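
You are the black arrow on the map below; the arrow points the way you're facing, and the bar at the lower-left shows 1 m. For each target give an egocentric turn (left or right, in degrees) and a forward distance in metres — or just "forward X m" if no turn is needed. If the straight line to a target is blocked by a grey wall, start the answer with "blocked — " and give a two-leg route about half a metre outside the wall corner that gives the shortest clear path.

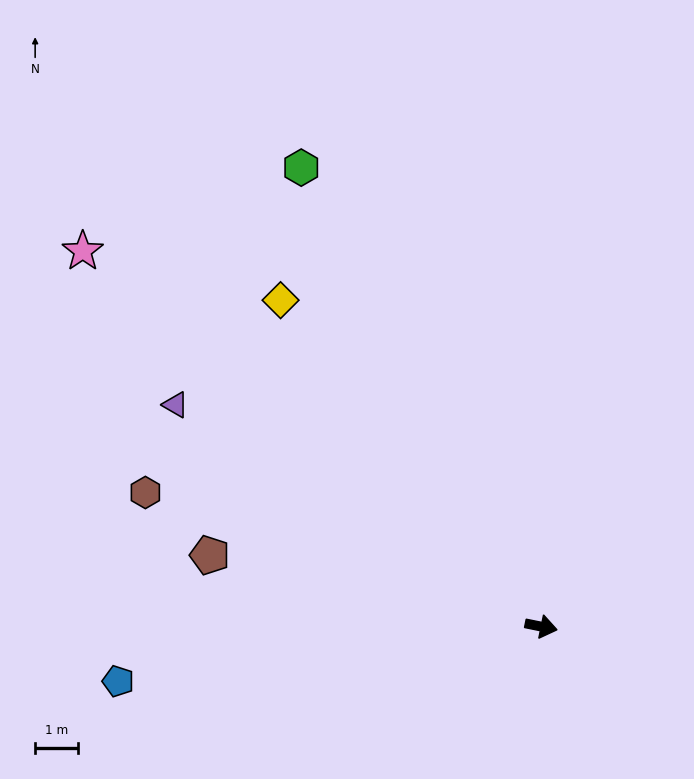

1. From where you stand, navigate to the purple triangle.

turn left 160°, forward 10.0 m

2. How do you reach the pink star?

turn left 152°, forward 13.9 m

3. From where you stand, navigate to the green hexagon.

turn left 129°, forward 12.2 m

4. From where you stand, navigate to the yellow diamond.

turn left 140°, forward 9.8 m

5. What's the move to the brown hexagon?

turn left 173°, forward 9.8 m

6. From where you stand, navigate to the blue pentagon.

turn right 161°, forward 10.0 m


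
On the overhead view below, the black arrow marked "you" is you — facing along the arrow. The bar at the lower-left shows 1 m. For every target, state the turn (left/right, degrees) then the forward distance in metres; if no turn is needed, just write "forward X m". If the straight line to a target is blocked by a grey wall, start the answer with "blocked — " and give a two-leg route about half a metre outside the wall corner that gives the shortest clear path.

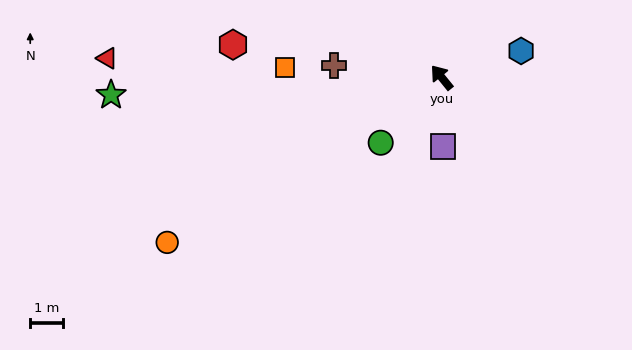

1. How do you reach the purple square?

turn left 142°, forward 2.1 m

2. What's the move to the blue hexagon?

turn right 111°, forward 2.5 m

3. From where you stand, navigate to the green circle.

turn left 98°, forward 2.7 m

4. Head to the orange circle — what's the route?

turn left 82°, forward 9.7 m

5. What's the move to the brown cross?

turn left 45°, forward 3.3 m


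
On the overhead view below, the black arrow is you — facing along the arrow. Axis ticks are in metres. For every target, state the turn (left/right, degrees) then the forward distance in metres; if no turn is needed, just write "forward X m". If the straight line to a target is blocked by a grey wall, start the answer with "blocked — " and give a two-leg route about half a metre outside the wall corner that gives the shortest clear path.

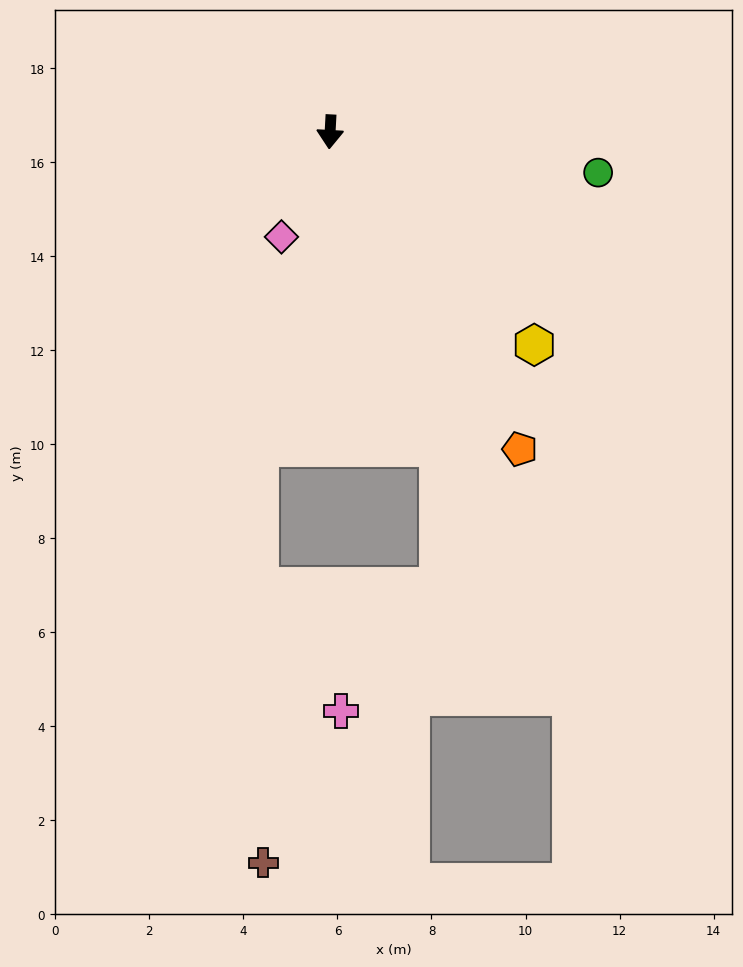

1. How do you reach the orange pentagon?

turn left 34°, forward 7.9 m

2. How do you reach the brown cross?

blocked — turn right 10°, forward 6.9 m, then turn left 14°, forward 8.9 m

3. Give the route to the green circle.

turn left 84°, forward 5.8 m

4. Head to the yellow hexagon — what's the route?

turn left 47°, forward 6.3 m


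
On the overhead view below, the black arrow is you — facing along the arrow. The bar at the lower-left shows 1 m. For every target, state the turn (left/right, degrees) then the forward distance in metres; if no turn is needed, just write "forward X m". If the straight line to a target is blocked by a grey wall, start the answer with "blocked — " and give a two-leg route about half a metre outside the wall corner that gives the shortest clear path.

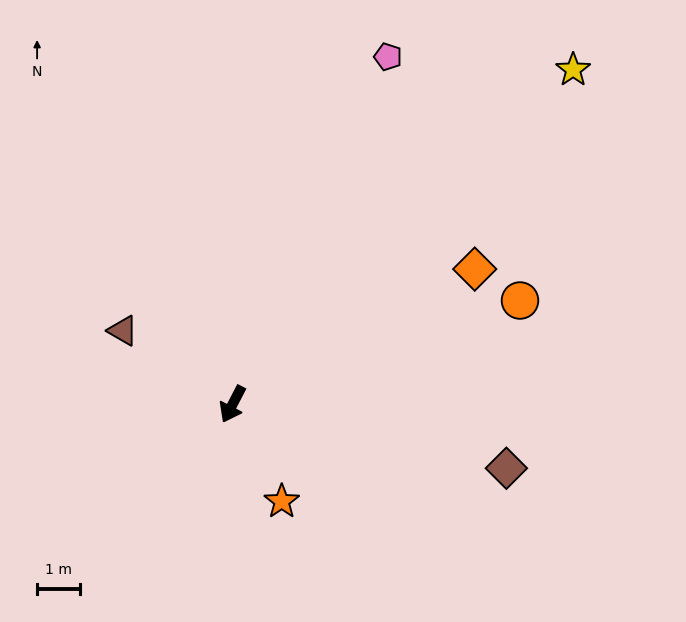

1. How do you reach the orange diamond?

turn left 147°, forward 6.4 m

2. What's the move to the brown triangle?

turn right 96°, forward 3.1 m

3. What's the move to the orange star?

turn left 54°, forward 2.5 m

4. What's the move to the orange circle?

turn left 137°, forward 7.1 m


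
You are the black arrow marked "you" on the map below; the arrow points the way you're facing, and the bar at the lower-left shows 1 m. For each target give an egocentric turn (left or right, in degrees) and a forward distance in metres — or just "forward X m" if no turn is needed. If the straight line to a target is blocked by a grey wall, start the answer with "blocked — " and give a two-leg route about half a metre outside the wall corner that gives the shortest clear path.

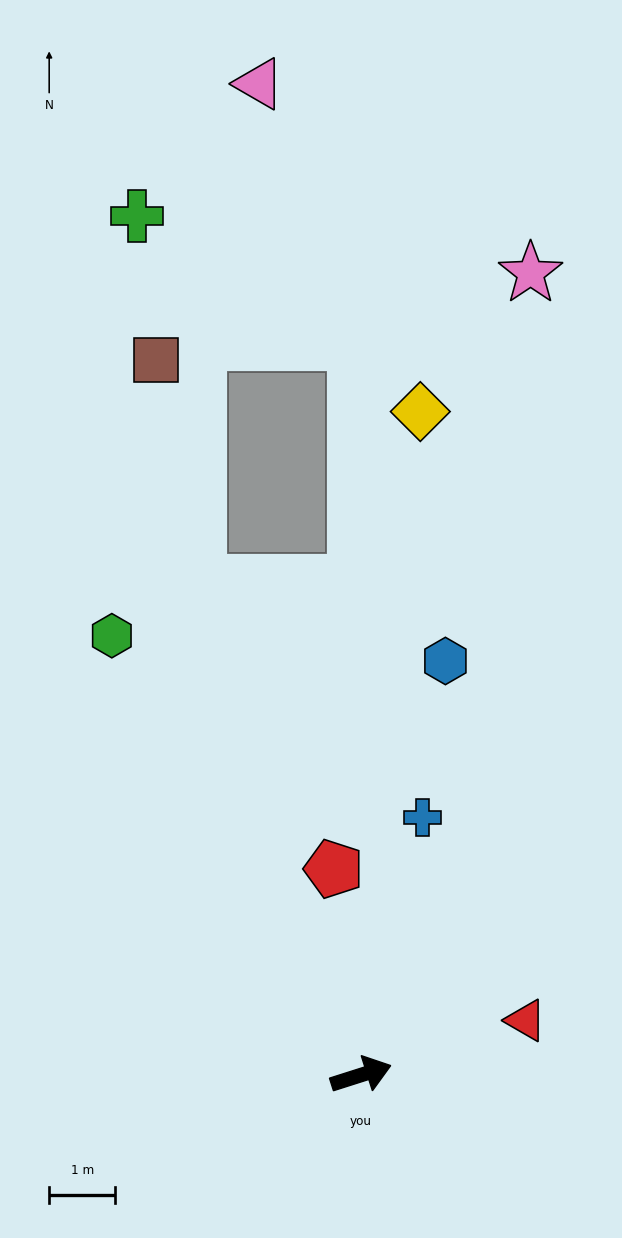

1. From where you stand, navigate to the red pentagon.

turn left 80°, forward 3.2 m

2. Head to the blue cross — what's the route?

turn left 59°, forward 4.0 m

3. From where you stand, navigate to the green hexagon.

turn left 102°, forward 7.7 m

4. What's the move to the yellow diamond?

turn left 67°, forward 10.1 m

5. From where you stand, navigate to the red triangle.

forward 2.6 m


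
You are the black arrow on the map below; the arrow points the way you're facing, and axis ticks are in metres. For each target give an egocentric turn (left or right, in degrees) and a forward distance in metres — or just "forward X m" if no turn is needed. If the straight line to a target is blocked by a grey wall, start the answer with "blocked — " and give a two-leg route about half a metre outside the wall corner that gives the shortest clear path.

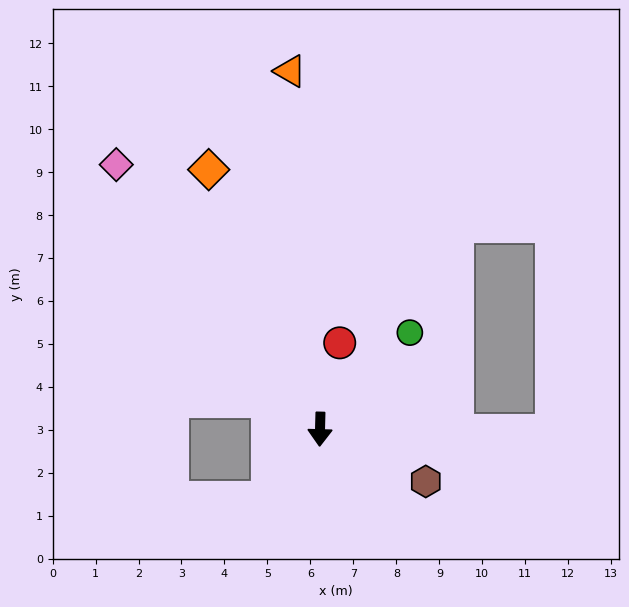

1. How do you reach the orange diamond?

turn right 155°, forward 6.6 m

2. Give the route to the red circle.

turn left 169°, forward 2.1 m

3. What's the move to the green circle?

turn left 139°, forward 3.1 m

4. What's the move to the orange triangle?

turn right 174°, forward 8.4 m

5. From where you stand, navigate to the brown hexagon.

turn left 65°, forward 2.7 m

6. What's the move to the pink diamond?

turn right 141°, forward 7.8 m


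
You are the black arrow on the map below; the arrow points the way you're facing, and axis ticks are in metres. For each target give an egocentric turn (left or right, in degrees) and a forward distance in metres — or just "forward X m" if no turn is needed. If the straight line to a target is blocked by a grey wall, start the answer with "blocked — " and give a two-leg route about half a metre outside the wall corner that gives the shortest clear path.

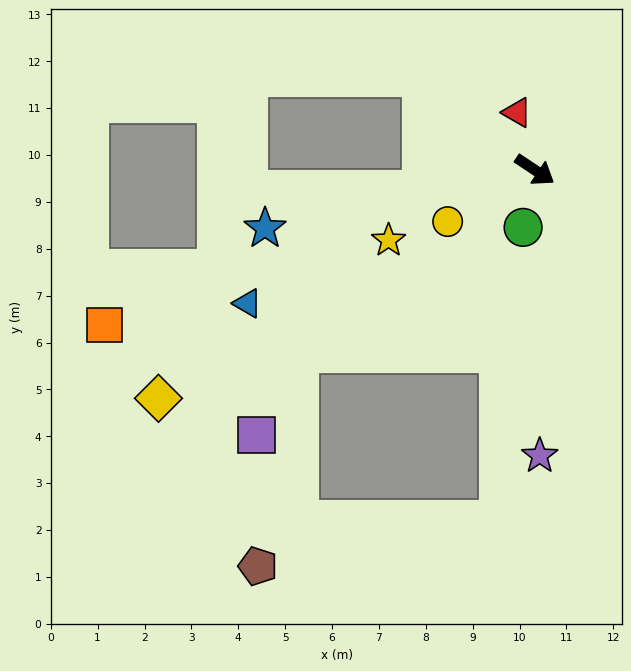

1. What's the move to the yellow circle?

turn right 116°, forward 2.2 m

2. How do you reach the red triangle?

turn left 141°, forward 1.3 m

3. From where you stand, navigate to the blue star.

turn right 134°, forward 5.9 m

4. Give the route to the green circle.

turn right 68°, forward 1.3 m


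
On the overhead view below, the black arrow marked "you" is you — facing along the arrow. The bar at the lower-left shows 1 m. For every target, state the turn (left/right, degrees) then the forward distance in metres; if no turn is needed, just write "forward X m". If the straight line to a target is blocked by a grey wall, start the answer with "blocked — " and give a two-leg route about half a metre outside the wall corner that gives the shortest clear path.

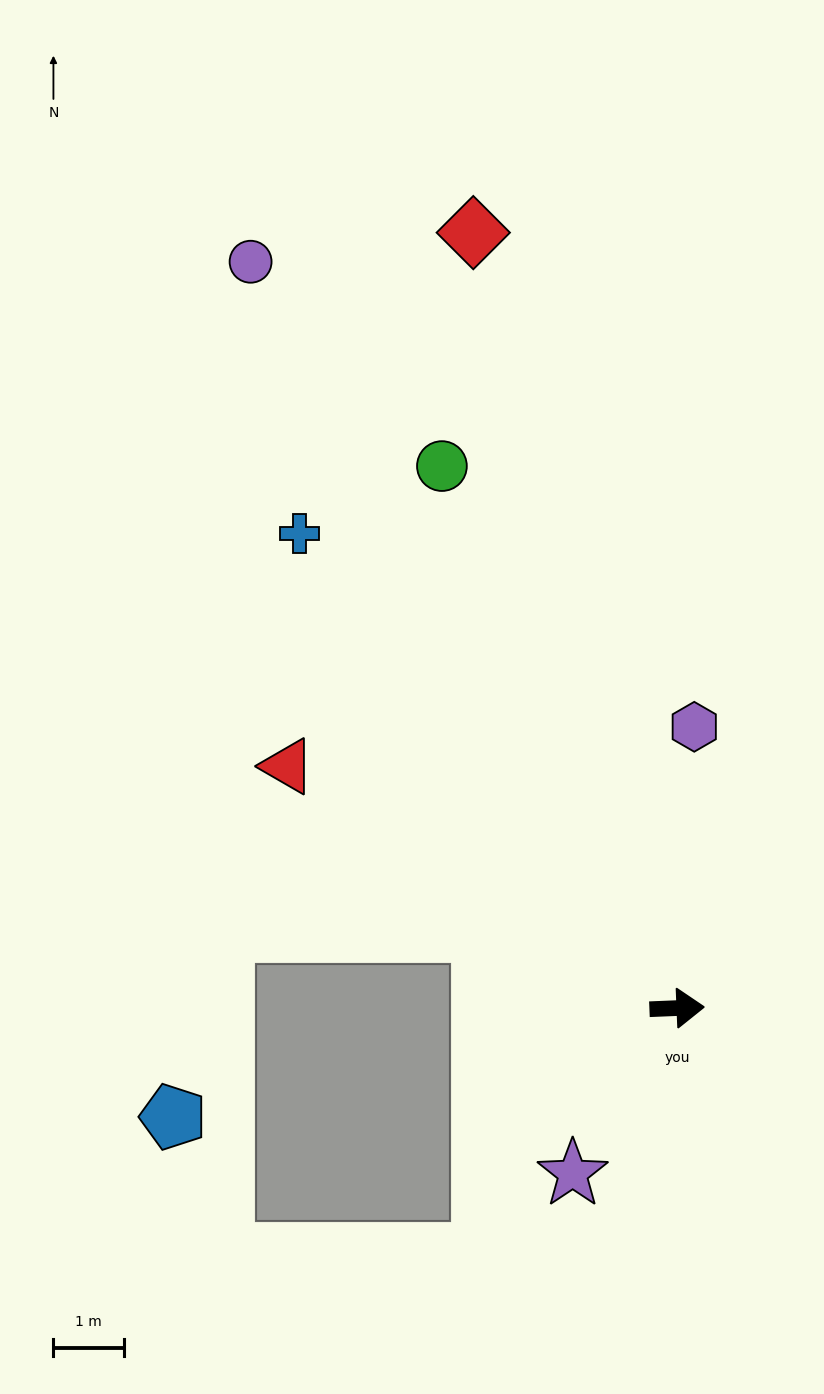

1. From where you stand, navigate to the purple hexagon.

turn left 84°, forward 4.0 m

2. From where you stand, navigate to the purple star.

turn right 125°, forward 2.8 m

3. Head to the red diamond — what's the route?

turn left 102°, forward 11.4 m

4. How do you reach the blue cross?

turn left 126°, forward 8.6 m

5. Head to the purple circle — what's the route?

turn left 117°, forward 12.2 m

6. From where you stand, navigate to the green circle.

turn left 111°, forward 8.4 m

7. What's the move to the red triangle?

turn left 146°, forward 6.5 m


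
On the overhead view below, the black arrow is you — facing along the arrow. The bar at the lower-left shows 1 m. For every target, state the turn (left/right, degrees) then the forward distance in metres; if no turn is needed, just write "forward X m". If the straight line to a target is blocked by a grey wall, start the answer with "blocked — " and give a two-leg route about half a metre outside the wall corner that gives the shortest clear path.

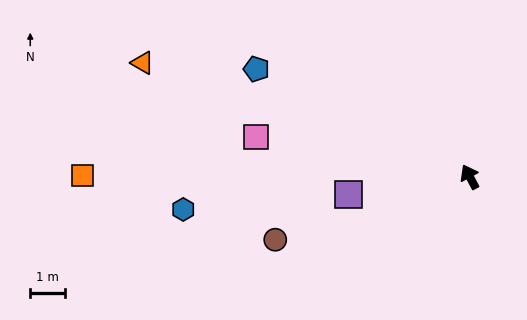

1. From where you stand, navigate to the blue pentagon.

turn left 35°, forward 6.9 m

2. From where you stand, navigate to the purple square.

turn left 70°, forward 3.5 m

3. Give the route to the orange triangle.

turn left 43°, forward 10.0 m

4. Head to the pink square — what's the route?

turn left 51°, forward 6.3 m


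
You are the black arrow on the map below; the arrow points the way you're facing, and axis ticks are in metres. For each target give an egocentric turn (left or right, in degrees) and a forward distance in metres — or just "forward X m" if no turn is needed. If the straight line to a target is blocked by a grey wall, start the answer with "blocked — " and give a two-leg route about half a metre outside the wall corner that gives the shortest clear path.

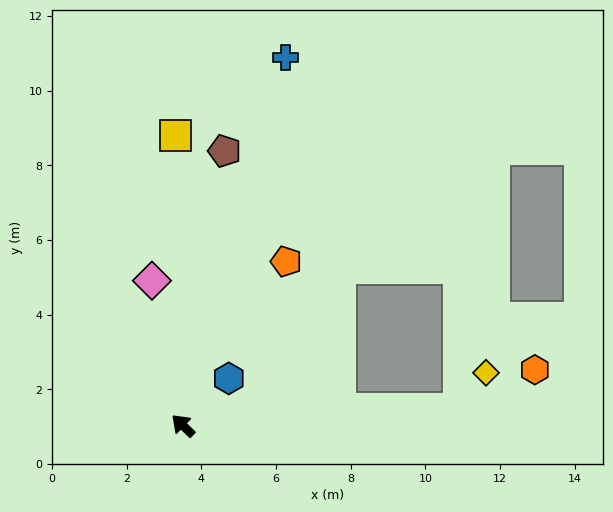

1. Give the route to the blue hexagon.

turn right 90°, forward 1.8 m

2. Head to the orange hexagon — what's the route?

blocked — turn right 132°, forward 7.4 m, then turn left 23°, forward 2.3 m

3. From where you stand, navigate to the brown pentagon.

turn right 54°, forward 7.4 m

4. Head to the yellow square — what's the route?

turn right 44°, forward 7.8 m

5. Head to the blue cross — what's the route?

turn right 61°, forward 10.2 m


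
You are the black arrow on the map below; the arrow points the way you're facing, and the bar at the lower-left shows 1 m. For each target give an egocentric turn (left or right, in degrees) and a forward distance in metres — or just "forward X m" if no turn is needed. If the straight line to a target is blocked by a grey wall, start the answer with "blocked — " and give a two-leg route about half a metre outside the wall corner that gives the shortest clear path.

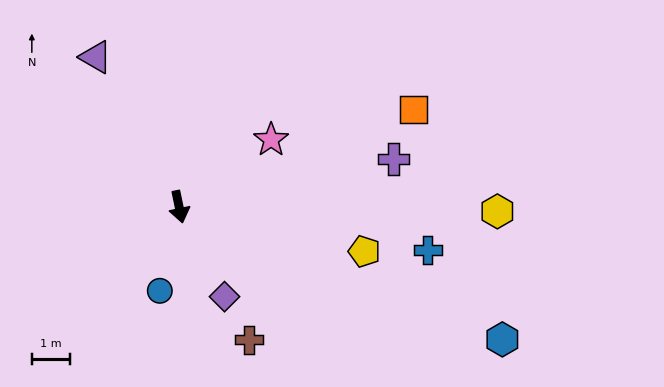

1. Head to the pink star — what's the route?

turn left 114°, forward 3.0 m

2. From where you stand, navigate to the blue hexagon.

turn left 56°, forward 9.2 m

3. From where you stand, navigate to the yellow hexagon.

turn left 77°, forward 8.4 m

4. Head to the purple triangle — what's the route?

turn right 163°, forward 4.5 m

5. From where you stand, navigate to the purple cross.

turn left 91°, forward 5.8 m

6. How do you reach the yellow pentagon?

turn left 65°, forward 5.0 m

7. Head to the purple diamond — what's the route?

turn left 15°, forward 2.6 m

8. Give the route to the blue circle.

turn right 25°, forward 2.3 m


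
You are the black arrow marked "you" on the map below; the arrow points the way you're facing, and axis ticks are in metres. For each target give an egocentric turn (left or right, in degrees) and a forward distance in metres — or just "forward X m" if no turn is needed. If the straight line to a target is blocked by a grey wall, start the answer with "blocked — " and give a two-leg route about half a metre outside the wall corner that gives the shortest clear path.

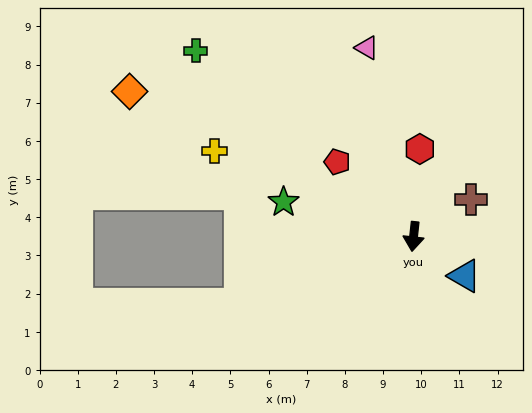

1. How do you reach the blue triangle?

turn left 59°, forward 1.7 m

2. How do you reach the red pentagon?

turn right 128°, forward 2.8 m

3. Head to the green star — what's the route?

turn right 99°, forward 3.5 m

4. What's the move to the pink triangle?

turn right 160°, forward 5.1 m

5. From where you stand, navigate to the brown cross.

turn left 129°, forward 1.8 m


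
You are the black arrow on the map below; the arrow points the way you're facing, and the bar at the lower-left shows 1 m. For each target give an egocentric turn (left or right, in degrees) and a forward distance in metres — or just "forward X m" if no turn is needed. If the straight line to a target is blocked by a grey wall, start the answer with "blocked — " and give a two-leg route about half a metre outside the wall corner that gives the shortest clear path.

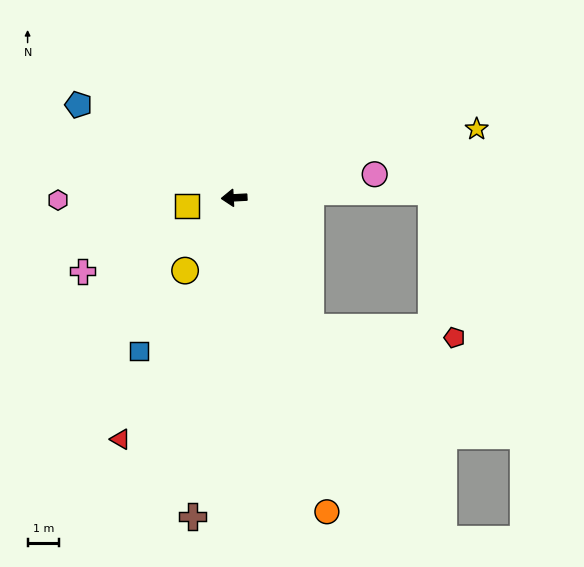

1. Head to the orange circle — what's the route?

turn left 103°, forward 10.5 m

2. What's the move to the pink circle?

turn right 173°, forward 4.6 m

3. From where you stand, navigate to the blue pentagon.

turn right 34°, forward 5.8 m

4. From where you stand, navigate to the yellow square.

turn left 7°, forward 1.5 m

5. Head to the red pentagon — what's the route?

blocked — turn left 118°, forward 4.8 m, then turn left 55°, forward 4.6 m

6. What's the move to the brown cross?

turn left 80°, forward 10.3 m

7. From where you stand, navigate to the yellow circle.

turn left 53°, forward 2.8 m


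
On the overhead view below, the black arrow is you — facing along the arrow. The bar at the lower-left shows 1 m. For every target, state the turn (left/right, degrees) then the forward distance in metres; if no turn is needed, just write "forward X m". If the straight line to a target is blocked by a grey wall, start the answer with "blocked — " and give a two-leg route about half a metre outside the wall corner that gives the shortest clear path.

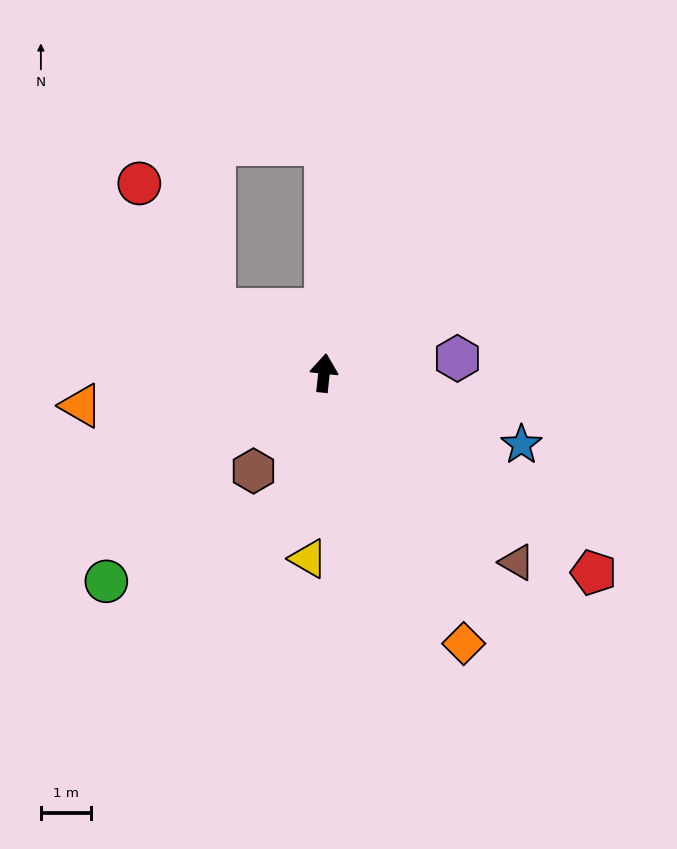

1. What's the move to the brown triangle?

turn right 128°, forward 5.4 m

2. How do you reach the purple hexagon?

turn right 78°, forward 2.7 m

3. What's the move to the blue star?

turn right 104°, forward 4.2 m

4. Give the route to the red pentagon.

turn right 120°, forward 6.7 m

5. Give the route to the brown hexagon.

turn left 150°, forward 2.4 m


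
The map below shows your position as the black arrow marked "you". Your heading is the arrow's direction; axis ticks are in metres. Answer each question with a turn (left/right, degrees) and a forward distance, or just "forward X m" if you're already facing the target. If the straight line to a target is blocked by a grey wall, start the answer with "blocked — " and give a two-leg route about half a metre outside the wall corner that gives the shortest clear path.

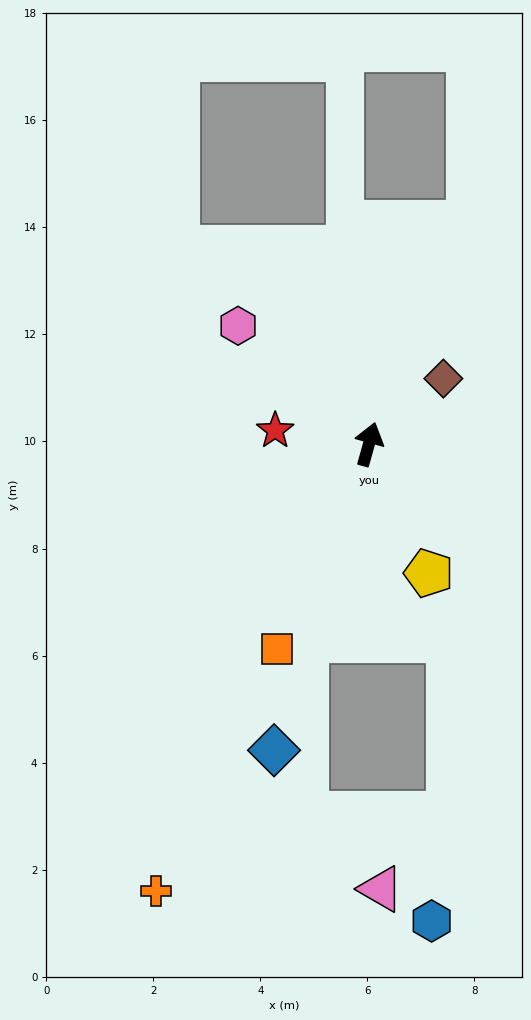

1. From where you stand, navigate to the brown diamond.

turn right 33°, forward 1.9 m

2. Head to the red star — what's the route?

turn left 97°, forward 1.8 m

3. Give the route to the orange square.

turn left 171°, forward 4.2 m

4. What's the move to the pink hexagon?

turn left 63°, forward 3.3 m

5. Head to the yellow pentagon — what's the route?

turn right 140°, forward 2.7 m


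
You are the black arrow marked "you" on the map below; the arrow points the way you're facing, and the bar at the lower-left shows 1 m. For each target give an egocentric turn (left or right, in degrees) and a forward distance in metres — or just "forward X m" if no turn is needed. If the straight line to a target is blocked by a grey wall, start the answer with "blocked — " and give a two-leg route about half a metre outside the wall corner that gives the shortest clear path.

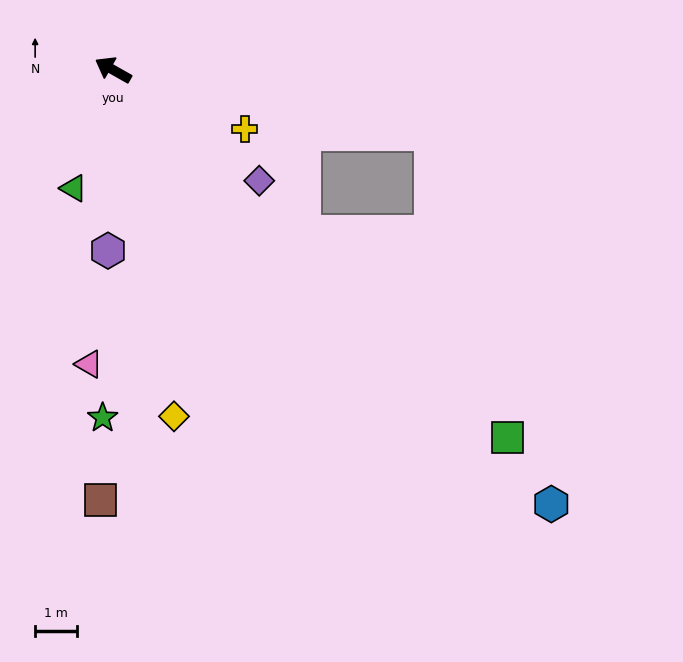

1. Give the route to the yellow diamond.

turn left 130°, forward 8.4 m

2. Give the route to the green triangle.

turn left 101°, forward 3.0 m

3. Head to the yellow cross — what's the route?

turn right 175°, forward 3.4 m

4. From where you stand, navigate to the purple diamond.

turn left 172°, forward 4.4 m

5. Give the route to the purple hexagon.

turn left 118°, forward 4.3 m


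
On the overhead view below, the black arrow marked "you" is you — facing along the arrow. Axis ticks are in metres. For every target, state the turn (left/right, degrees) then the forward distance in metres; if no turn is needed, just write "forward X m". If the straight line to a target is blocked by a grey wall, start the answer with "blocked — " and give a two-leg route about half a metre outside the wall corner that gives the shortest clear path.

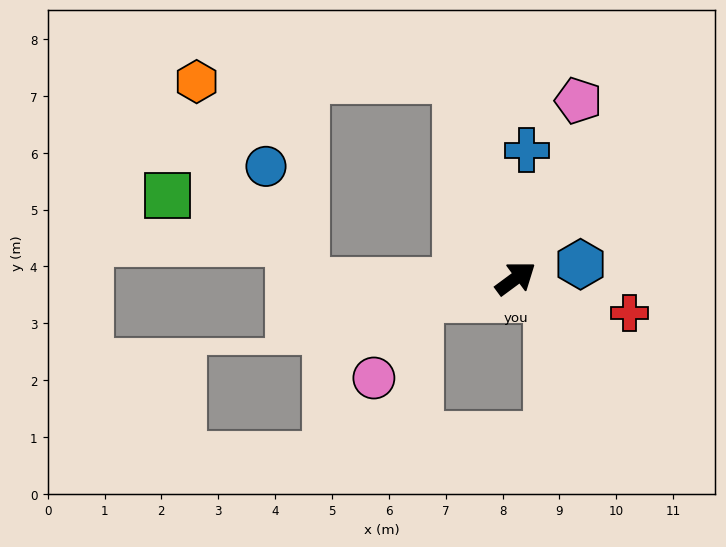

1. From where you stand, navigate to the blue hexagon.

turn right 24°, forward 1.2 m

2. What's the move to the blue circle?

blocked — turn left 145°, forward 3.7 m, then turn right 72°, forward 2.2 m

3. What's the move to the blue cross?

turn left 49°, forward 2.3 m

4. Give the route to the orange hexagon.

blocked — turn left 70°, forward 3.7 m, then turn left 74°, forward 4.6 m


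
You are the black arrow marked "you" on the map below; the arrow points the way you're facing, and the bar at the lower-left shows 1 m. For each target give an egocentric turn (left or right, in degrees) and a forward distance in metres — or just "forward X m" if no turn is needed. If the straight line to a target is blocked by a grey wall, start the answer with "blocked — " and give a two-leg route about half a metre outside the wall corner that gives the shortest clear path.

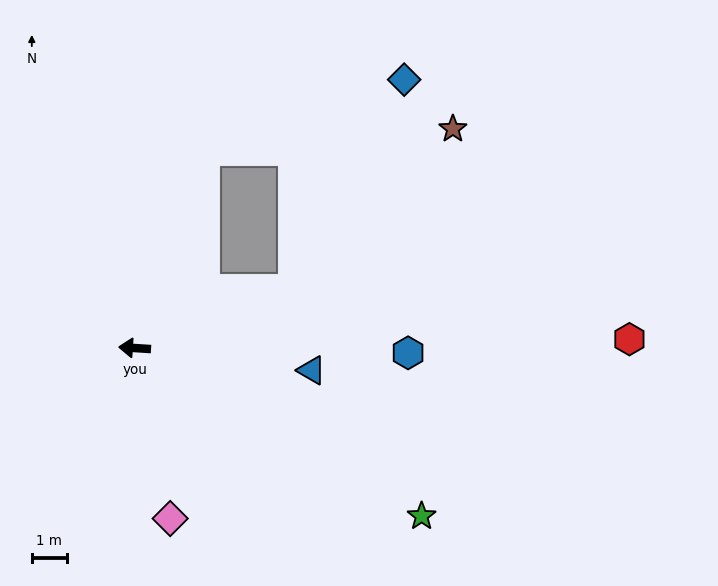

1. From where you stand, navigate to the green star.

turn left 153°, forward 9.5 m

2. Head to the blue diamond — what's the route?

blocked — turn right 156°, forward 4.8 m, then turn left 42°, forward 6.8 m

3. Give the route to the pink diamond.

turn left 105°, forward 5.0 m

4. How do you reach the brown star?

blocked — turn right 156°, forward 4.8 m, then turn left 25°, forward 6.5 m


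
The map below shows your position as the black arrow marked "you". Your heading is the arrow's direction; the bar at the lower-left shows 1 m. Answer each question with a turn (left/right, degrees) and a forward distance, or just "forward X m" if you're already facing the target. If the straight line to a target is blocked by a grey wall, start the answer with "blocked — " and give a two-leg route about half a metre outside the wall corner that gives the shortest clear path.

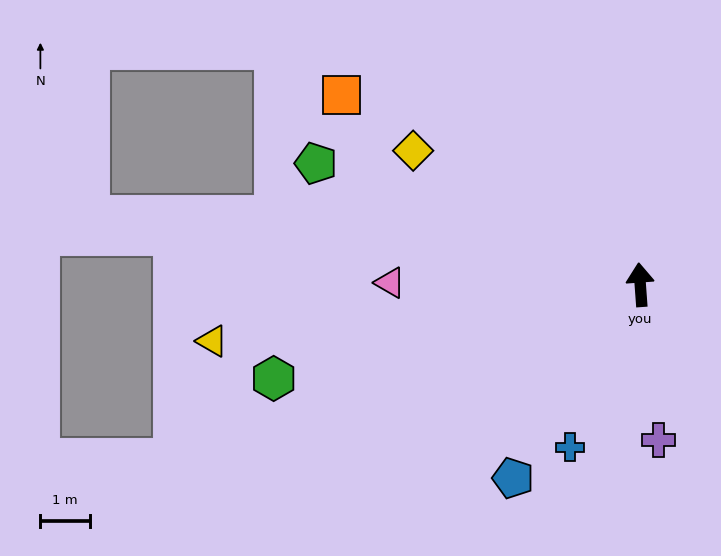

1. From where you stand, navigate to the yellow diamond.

turn left 55°, forward 5.3 m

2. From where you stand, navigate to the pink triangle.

turn left 85°, forward 5.0 m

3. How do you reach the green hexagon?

turn left 100°, forward 7.6 m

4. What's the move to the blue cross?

turn left 153°, forward 3.6 m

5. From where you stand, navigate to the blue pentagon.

turn left 143°, forward 4.7 m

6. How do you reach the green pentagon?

turn left 65°, forward 7.0 m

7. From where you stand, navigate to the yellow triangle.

turn left 93°, forward 8.7 m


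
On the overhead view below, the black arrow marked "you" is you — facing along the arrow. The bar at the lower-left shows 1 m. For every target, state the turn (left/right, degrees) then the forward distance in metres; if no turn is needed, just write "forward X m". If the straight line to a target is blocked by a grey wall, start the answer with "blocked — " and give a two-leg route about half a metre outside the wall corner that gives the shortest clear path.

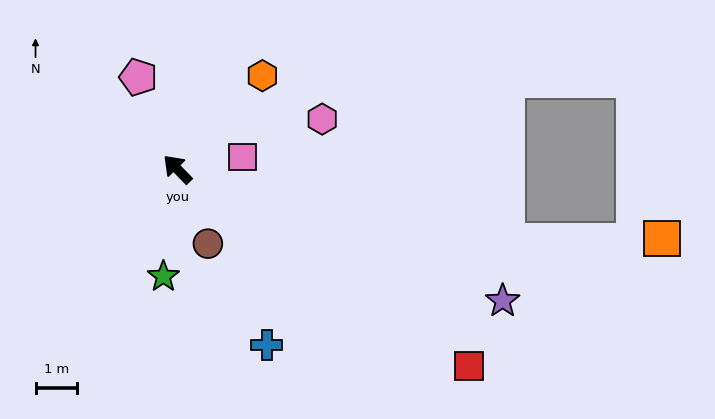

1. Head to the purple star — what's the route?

turn right 156°, forward 8.4 m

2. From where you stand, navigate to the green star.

turn left 128°, forward 2.6 m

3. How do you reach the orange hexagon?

turn right 87°, forward 3.0 m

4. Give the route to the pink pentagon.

turn right 21°, forward 2.4 m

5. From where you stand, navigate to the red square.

turn right 168°, forward 8.4 m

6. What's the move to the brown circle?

turn left 158°, forward 1.9 m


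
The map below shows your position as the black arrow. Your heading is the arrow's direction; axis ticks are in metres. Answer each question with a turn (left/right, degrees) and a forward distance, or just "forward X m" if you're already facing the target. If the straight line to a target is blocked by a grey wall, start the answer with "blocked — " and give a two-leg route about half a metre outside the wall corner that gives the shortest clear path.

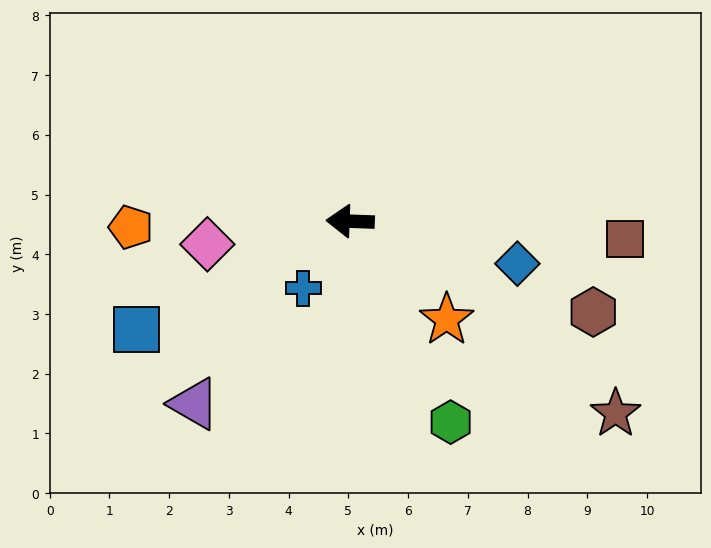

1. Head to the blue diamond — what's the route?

turn left 168°, forward 2.9 m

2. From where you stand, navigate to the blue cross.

turn left 57°, forward 1.4 m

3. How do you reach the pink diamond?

turn left 11°, forward 2.4 m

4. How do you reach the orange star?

turn left 137°, forward 2.3 m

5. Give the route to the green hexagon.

turn left 119°, forward 3.8 m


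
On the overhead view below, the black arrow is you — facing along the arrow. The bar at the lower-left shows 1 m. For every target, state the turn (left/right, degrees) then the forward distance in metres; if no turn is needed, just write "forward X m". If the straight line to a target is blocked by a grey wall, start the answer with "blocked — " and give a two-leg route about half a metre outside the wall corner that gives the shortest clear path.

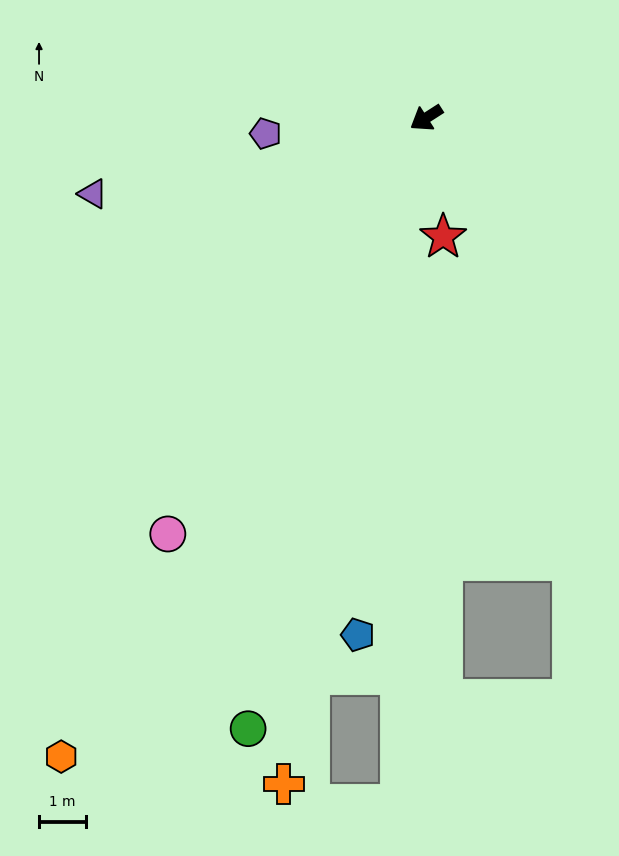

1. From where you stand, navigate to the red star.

turn left 65°, forward 2.6 m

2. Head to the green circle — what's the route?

turn left 41°, forward 13.6 m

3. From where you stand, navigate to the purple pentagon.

turn right 27°, forward 3.4 m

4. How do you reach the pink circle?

turn left 25°, forward 10.4 m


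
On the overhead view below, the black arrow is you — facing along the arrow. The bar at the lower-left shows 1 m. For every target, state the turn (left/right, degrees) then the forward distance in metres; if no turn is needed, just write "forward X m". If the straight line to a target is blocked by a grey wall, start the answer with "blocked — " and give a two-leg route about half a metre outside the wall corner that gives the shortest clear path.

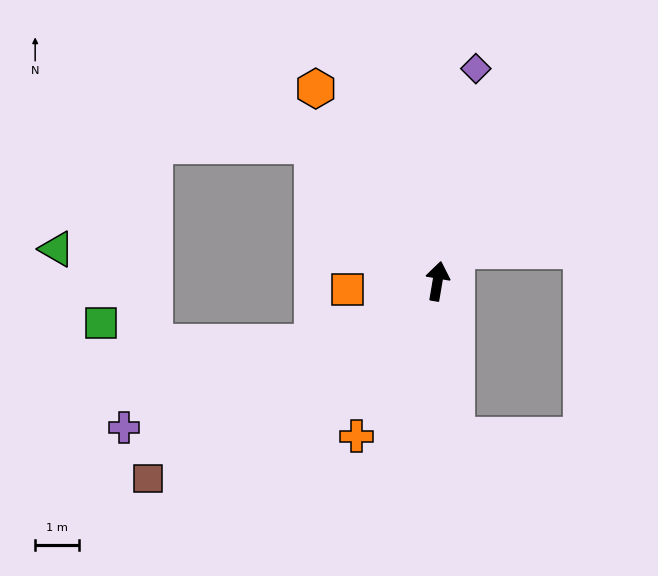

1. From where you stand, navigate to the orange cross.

turn left 162°, forward 4.0 m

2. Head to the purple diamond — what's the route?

forward 5.0 m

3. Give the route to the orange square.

turn left 105°, forward 2.1 m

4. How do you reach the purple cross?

turn left 125°, forward 8.0 m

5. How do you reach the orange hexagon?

turn left 42°, forward 5.2 m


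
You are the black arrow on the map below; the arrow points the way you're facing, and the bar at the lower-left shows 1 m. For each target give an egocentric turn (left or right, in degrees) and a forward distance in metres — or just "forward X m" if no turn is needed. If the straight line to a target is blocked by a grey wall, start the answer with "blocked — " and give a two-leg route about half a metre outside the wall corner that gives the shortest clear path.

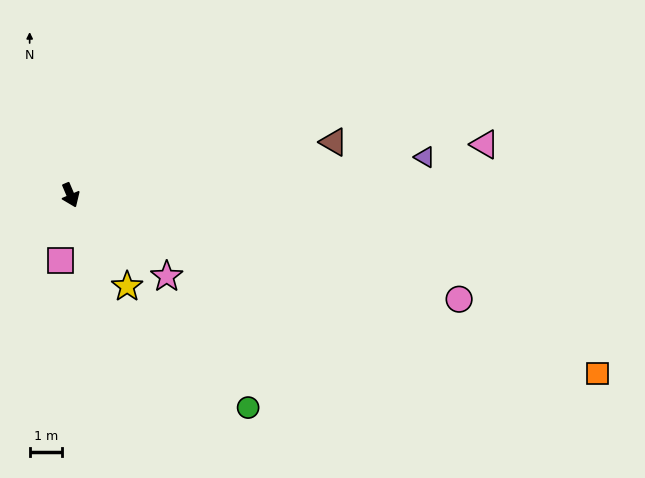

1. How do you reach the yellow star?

turn left 9°, forward 3.3 m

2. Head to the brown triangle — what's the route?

turn left 78°, forward 8.2 m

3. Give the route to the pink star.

turn left 27°, forward 3.9 m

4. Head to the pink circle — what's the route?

turn left 52°, forward 12.3 m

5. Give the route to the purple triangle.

turn left 73°, forward 10.9 m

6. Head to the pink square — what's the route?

turn right 32°, forward 2.0 m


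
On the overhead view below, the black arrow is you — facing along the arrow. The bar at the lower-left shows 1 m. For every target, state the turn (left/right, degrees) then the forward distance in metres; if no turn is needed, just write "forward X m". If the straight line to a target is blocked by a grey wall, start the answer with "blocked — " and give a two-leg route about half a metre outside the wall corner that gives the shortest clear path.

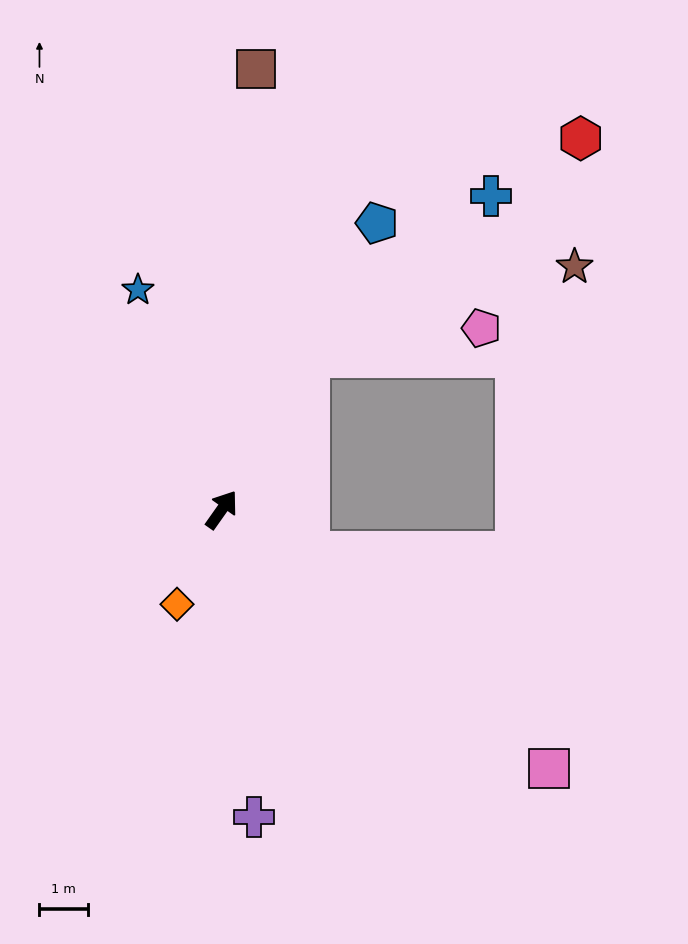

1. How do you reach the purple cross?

turn right 139°, forward 6.4 m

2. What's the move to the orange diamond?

turn right 170°, forward 2.2 m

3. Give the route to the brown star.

blocked — turn left 6°, forward 3.6 m, then turn right 42°, forward 5.8 m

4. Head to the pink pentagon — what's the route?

blocked — turn left 6°, forward 3.6 m, then turn right 51°, forward 3.6 m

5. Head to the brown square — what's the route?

turn left 31°, forward 9.1 m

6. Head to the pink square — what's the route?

turn right 93°, forward 8.6 m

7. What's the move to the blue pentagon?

turn left 7°, forward 6.7 m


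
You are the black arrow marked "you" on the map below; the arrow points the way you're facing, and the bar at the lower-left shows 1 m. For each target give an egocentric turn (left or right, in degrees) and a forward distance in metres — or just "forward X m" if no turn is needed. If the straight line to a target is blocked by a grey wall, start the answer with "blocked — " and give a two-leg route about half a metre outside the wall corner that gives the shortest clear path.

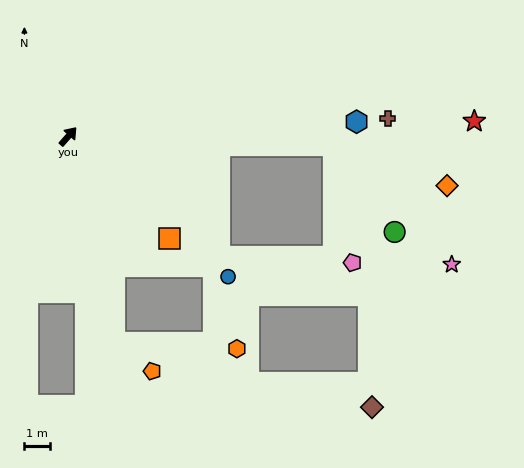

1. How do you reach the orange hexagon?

blocked — turn right 126°, forward 8.3 m, then turn left 75°, forward 4.8 m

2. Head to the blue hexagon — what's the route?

turn right 46°, forward 11.3 m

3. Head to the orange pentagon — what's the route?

blocked — turn right 126°, forward 8.3 m, then turn left 41°, forward 1.8 m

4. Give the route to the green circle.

blocked — turn right 51°, forward 10.4 m, then turn right 53°, forward 4.1 m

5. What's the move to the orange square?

turn right 94°, forward 5.6 m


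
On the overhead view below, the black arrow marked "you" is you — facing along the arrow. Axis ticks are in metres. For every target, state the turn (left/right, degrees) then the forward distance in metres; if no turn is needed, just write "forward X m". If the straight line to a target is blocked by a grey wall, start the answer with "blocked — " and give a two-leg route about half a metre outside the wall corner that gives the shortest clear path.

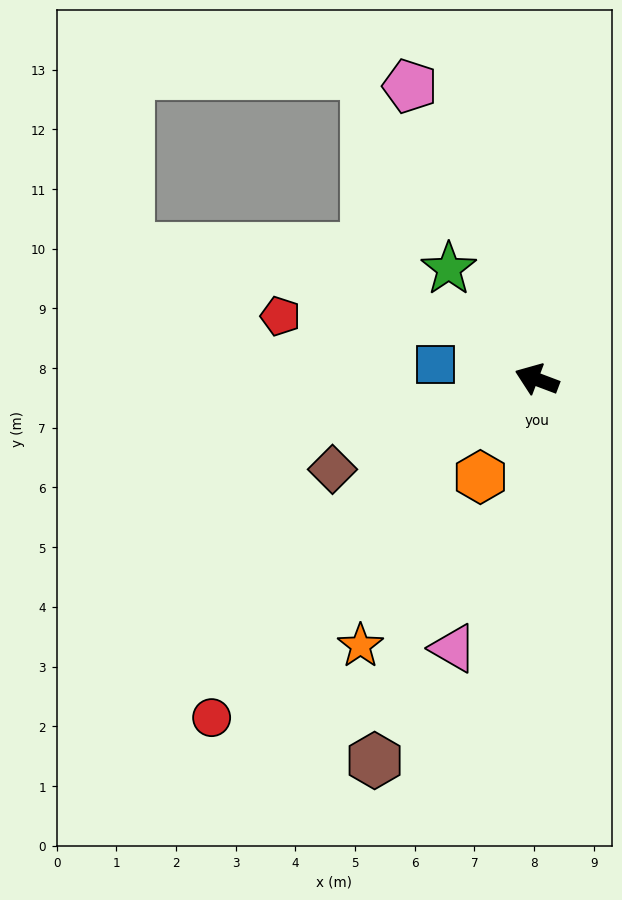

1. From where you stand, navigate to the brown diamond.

turn left 44°, forward 3.7 m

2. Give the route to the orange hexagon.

turn left 81°, forward 1.9 m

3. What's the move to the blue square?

turn left 12°, forward 1.7 m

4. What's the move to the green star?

turn right 31°, forward 2.4 m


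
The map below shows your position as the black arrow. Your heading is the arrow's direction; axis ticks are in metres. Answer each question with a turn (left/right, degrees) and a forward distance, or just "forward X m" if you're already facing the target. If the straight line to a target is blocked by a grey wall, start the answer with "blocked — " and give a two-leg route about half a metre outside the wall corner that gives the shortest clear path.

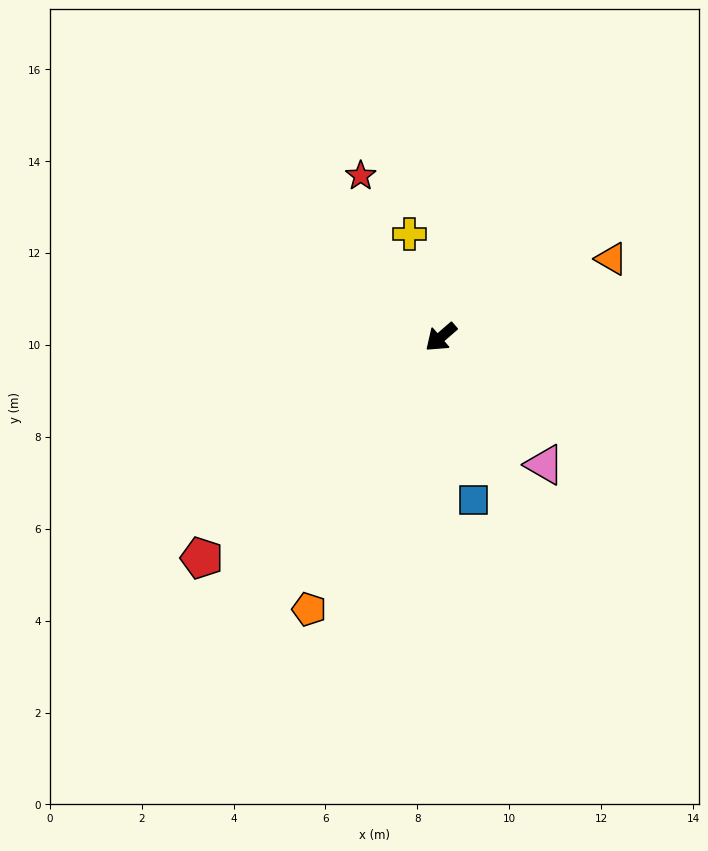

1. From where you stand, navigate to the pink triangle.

turn left 88°, forward 3.6 m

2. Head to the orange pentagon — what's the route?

turn left 23°, forward 6.6 m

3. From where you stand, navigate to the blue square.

turn left 61°, forward 3.6 m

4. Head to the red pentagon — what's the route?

forward 7.1 m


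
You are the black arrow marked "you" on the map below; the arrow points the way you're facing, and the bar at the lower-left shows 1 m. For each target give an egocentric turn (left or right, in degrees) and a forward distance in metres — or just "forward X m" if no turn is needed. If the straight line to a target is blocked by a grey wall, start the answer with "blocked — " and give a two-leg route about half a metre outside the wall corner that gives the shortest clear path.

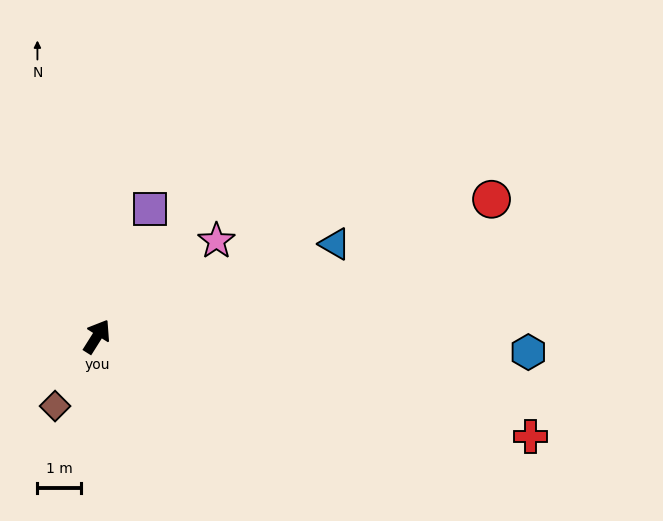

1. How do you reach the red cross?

turn right 71°, forward 10.2 m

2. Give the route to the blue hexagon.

turn right 60°, forward 9.8 m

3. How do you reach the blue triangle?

turn right 37°, forward 5.8 m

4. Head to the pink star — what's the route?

turn right 19°, forward 3.5 m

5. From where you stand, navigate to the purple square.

turn left 10°, forward 3.1 m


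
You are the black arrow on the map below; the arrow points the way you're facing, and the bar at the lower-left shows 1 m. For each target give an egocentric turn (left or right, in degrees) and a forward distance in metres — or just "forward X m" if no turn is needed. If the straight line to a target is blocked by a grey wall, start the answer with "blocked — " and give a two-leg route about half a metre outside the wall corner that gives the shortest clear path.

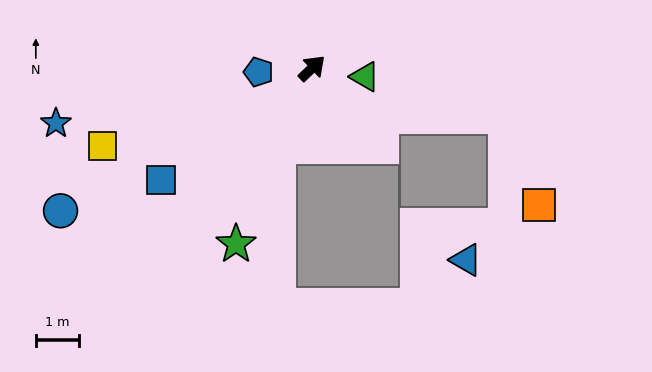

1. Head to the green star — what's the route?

turn right 157°, forward 4.5 m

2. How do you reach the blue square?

turn left 173°, forward 4.4 m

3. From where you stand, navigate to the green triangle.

turn right 53°, forward 1.3 m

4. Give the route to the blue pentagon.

turn left 140°, forward 1.3 m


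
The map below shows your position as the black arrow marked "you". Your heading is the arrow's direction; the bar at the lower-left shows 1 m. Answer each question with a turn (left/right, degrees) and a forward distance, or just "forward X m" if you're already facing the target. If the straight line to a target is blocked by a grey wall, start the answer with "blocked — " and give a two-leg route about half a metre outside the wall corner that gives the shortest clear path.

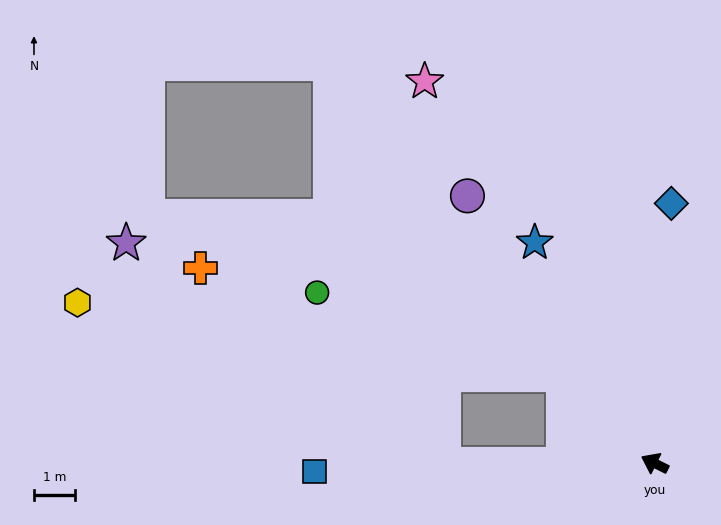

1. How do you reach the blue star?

turn right 35°, forward 6.2 m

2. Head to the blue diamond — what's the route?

turn right 67°, forward 6.4 m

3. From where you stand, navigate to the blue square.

turn left 28°, forward 8.4 m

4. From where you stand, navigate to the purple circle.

turn right 29°, forward 8.1 m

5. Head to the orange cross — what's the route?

blocked — turn left 27°, forward 5.2 m, then turn right 40°, forward 7.7 m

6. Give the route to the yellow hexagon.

blocked — turn left 27°, forward 5.2 m, then turn right 24°, forward 9.9 m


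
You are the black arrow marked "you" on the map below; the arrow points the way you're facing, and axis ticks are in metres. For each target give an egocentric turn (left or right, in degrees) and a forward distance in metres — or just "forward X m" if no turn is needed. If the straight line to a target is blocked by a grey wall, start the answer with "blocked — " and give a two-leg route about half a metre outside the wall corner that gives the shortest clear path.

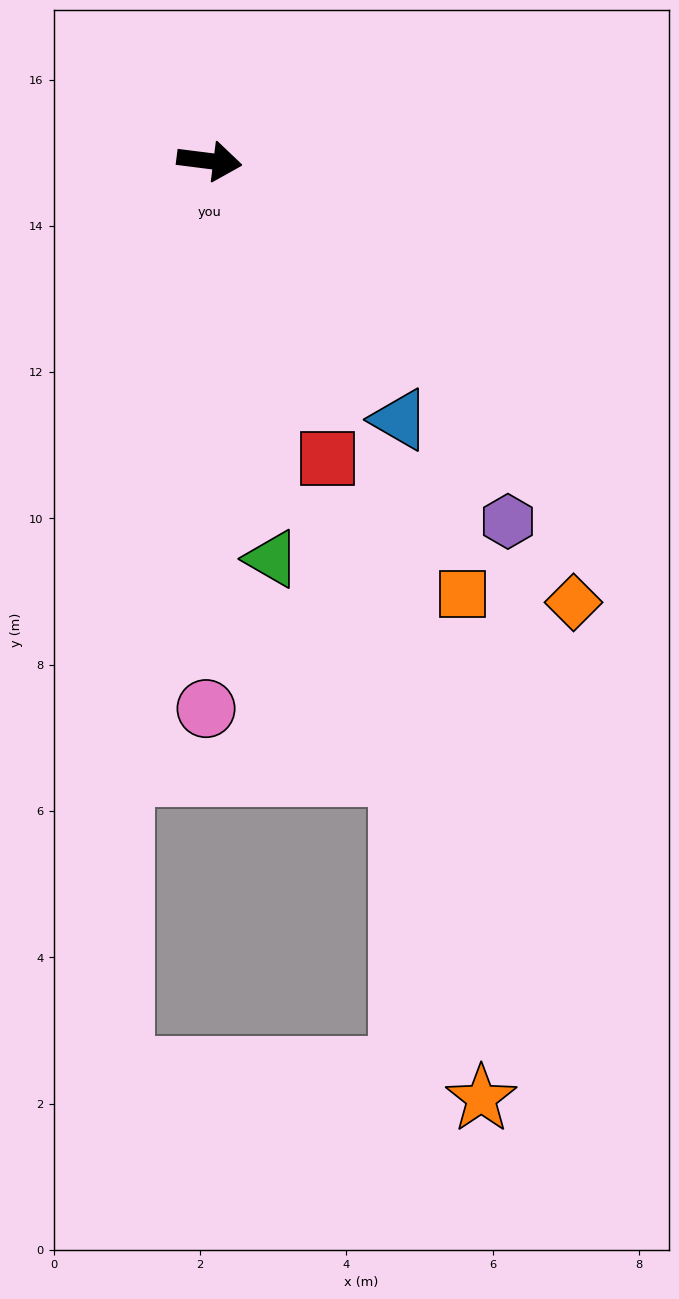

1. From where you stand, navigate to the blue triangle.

turn right 46°, forward 4.4 m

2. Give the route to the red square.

turn right 61°, forward 4.4 m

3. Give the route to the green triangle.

turn right 74°, forward 5.5 m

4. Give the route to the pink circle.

turn right 83°, forward 7.5 m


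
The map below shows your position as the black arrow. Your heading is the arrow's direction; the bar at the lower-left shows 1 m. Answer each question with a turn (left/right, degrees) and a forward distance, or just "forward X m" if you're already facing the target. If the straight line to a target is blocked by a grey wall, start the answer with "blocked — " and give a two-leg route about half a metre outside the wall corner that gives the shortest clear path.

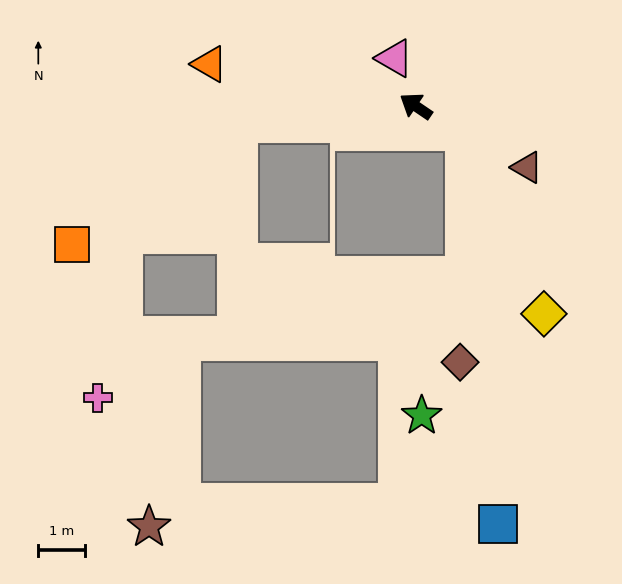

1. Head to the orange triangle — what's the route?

turn left 23°, forward 4.5 m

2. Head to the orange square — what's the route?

blocked — turn left 40°, forward 3.8 m, then turn left 30°, forward 4.4 m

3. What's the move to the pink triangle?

turn right 32°, forward 1.1 m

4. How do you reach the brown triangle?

turn right 175°, forward 2.7 m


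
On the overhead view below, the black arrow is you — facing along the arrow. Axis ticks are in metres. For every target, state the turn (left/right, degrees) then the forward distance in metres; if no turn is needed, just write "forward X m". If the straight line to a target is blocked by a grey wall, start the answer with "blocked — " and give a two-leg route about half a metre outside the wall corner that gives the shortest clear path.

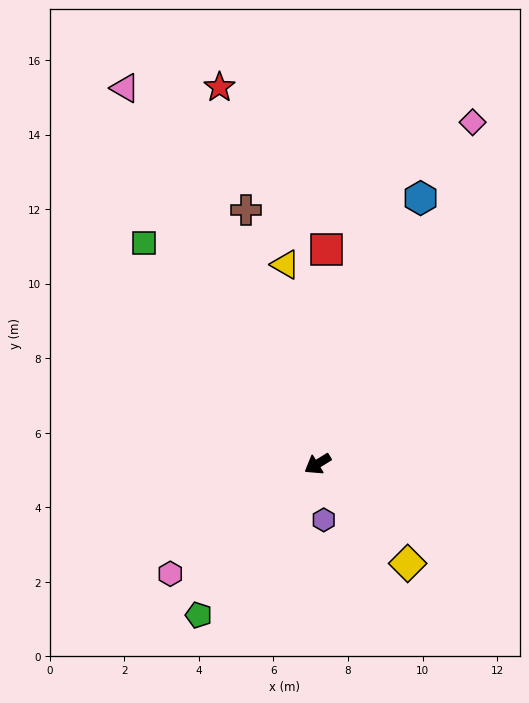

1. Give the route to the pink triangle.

turn right 95°, forward 11.3 m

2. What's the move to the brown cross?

turn right 106°, forward 7.1 m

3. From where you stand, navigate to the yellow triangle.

turn right 112°, forward 5.4 m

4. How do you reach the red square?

turn right 124°, forward 5.8 m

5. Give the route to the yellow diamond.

turn left 100°, forward 3.6 m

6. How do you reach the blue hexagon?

turn right 143°, forward 7.6 m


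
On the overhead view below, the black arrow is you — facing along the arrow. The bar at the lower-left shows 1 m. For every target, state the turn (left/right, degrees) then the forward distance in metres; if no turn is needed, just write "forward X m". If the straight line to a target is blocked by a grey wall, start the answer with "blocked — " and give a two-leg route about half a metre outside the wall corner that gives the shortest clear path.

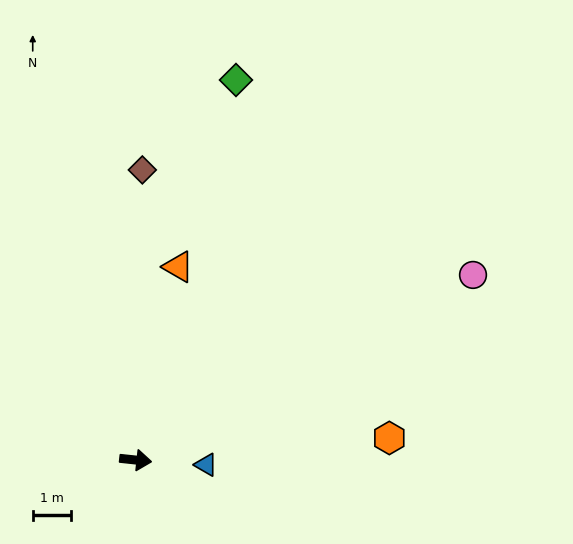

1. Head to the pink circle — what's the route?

turn left 35°, forward 10.1 m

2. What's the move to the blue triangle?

turn left 2°, forward 1.9 m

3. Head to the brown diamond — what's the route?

turn left 95°, forward 7.6 m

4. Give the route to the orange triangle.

turn left 84°, forward 5.2 m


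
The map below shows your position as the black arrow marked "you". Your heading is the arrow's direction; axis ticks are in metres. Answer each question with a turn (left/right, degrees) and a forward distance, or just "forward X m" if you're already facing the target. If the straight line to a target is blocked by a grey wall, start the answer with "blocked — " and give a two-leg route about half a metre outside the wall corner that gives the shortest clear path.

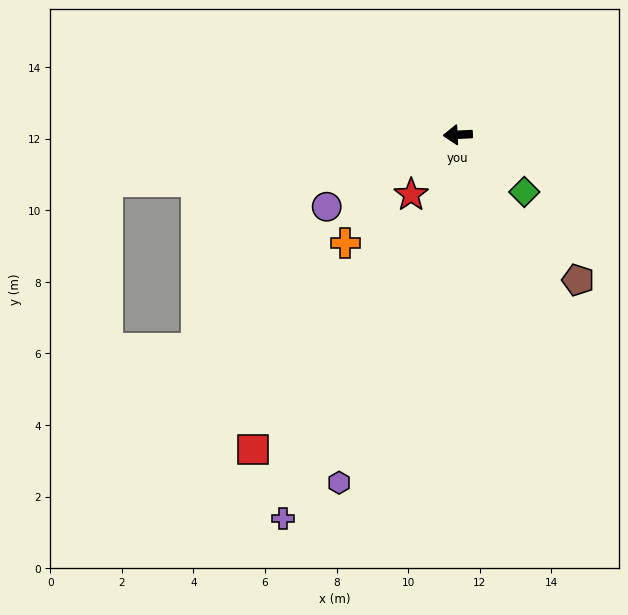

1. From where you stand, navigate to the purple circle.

turn left 26°, forward 4.2 m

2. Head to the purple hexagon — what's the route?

turn left 68°, forward 10.3 m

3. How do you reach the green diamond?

turn left 136°, forward 2.4 m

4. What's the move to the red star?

turn left 49°, forward 2.1 m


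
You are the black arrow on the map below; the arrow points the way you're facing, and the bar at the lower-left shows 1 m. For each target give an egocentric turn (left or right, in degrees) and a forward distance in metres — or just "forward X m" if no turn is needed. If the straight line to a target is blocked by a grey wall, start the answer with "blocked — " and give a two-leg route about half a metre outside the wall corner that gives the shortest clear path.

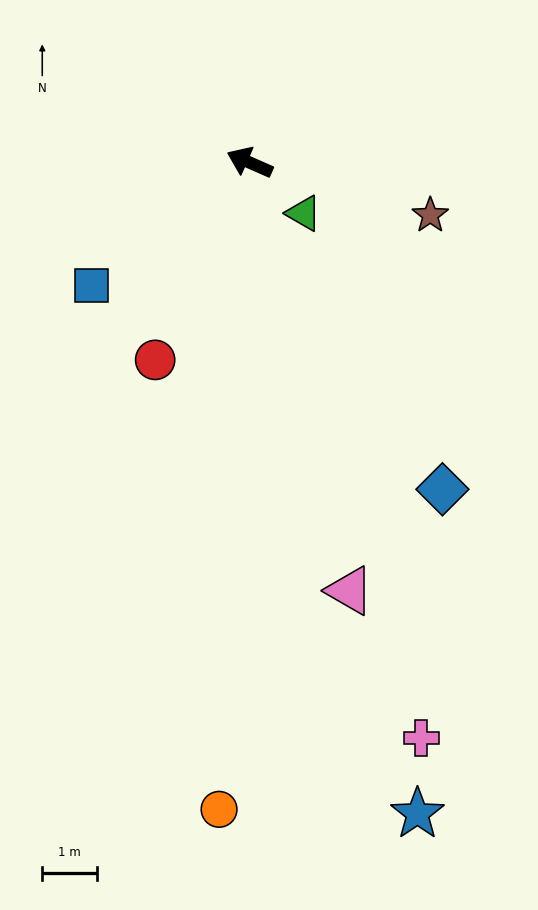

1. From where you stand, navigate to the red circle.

turn left 88°, forward 4.0 m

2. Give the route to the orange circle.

turn left 111°, forward 11.8 m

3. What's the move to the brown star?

turn right 172°, forward 3.4 m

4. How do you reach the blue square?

turn left 62°, forward 3.7 m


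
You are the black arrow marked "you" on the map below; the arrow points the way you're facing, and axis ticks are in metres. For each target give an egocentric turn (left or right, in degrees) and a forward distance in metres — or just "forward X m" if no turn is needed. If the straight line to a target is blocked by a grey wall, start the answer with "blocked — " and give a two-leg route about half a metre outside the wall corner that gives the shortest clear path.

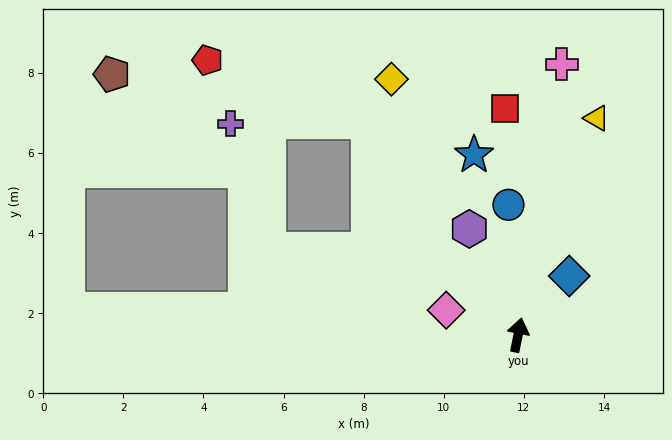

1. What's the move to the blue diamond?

turn right 30°, forward 1.9 m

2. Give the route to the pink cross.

turn left 2°, forward 6.8 m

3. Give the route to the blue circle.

turn left 16°, forward 3.3 m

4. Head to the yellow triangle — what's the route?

turn right 9°, forward 5.8 m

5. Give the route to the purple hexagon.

turn left 36°, forward 2.9 m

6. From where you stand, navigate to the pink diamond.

turn left 82°, forward 1.9 m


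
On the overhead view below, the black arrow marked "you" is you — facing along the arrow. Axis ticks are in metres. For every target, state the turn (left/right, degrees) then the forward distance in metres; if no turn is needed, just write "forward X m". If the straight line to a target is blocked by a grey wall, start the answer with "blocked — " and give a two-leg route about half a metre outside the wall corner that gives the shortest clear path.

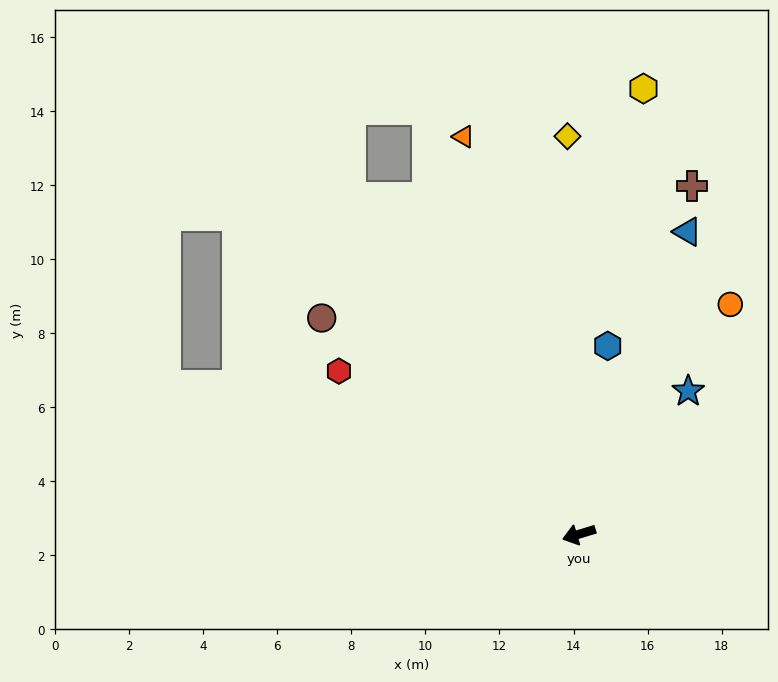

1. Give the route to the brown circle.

turn right 57°, forward 9.1 m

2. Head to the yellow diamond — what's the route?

turn right 105°, forward 10.8 m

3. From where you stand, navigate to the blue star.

turn right 144°, forward 4.9 m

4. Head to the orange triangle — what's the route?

turn right 91°, forward 11.2 m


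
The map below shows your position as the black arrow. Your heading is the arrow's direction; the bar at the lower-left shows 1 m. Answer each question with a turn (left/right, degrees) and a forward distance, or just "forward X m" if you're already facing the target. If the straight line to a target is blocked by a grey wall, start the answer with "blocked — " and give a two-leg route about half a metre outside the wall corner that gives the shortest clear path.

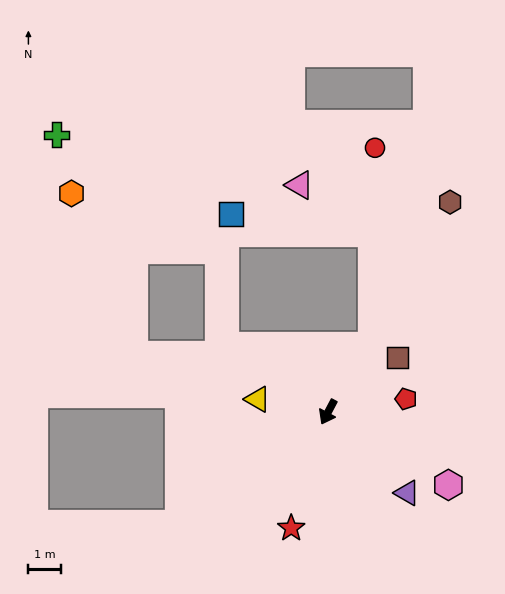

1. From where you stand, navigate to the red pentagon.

turn left 127°, forward 2.4 m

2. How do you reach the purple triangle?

turn left 72°, forward 3.5 m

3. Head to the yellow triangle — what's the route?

turn right 72°, forward 2.2 m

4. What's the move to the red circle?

blocked — turn left 175°, forward 2.5 m, then turn left 32°, forward 6.1 m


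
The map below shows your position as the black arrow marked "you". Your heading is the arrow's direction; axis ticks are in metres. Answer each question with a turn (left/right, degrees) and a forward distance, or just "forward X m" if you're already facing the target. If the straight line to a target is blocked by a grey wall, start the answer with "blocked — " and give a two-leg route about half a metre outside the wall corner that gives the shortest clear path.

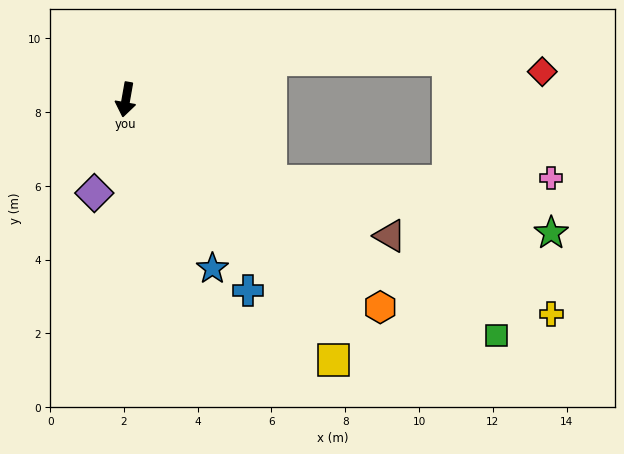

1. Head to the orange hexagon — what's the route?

turn left 61°, forward 8.9 m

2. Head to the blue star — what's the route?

turn left 37°, forward 5.1 m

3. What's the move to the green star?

blocked — turn left 71°, forward 4.5 m, then turn left 18°, forward 7.7 m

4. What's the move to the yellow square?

turn left 49°, forward 9.0 m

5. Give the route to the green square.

turn left 68°, forward 11.9 m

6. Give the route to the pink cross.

blocked — turn left 71°, forward 4.5 m, then turn left 30°, forward 7.6 m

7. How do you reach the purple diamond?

turn right 9°, forward 2.7 m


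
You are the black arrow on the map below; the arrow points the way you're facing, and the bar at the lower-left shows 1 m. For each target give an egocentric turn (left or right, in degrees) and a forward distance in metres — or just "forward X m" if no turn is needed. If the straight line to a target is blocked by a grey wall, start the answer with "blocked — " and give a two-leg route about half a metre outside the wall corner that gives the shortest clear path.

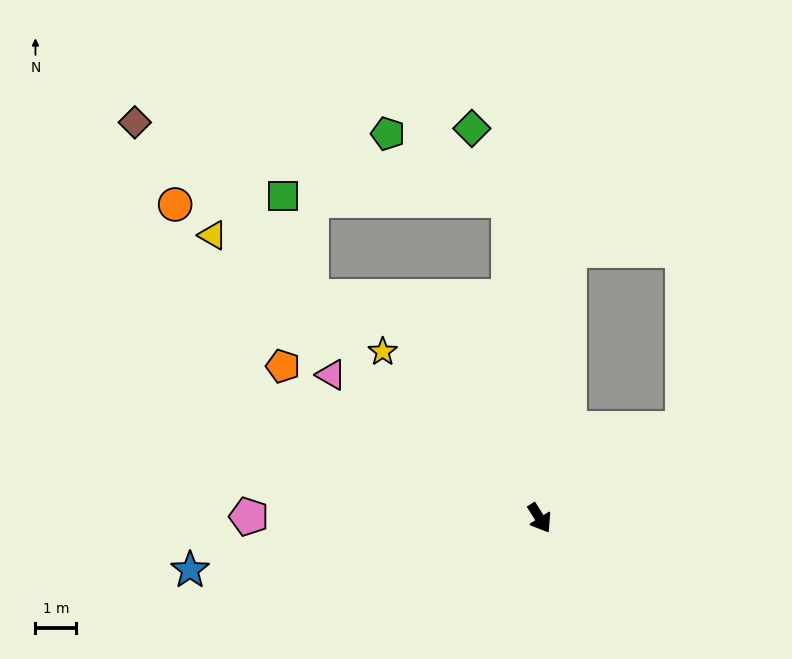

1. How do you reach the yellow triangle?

turn right 163°, forward 10.6 m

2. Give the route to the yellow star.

turn right 169°, forward 5.6 m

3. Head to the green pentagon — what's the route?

blocked — turn left 153°, forward 7.8 m, then turn left 56°, forward 3.4 m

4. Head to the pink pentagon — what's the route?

turn right 123°, forward 7.1 m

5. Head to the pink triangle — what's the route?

turn right 157°, forward 6.2 m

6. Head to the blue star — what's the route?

turn right 114°, forward 8.7 m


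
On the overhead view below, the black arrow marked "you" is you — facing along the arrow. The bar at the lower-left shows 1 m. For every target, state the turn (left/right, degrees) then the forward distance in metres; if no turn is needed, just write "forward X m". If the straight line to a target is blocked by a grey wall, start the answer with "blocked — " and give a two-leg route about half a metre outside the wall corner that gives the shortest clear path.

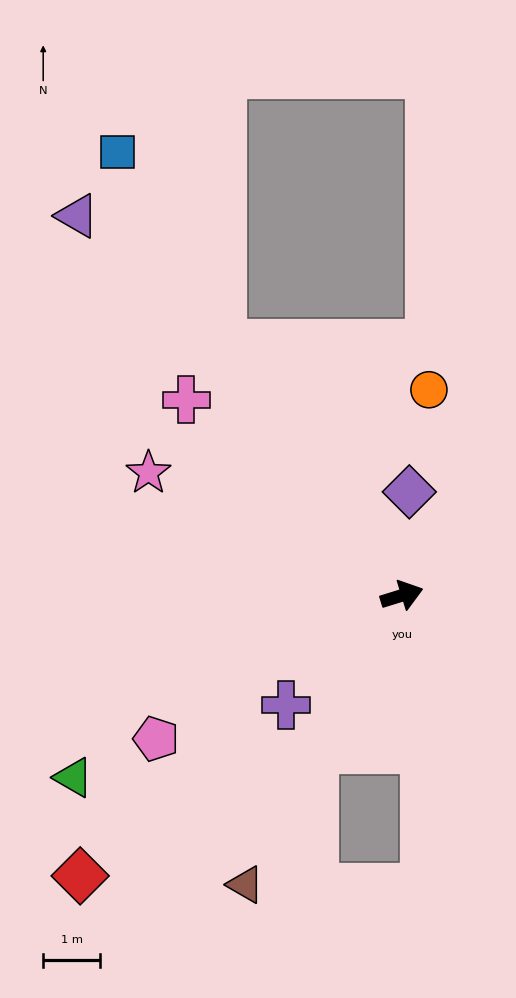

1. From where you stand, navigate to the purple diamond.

turn left 69°, forward 1.8 m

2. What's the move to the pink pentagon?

turn right 167°, forward 5.0 m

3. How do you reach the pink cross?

turn left 121°, forward 5.1 m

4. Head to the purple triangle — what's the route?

turn left 113°, forward 8.8 m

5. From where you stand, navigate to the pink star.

turn left 137°, forward 5.0 m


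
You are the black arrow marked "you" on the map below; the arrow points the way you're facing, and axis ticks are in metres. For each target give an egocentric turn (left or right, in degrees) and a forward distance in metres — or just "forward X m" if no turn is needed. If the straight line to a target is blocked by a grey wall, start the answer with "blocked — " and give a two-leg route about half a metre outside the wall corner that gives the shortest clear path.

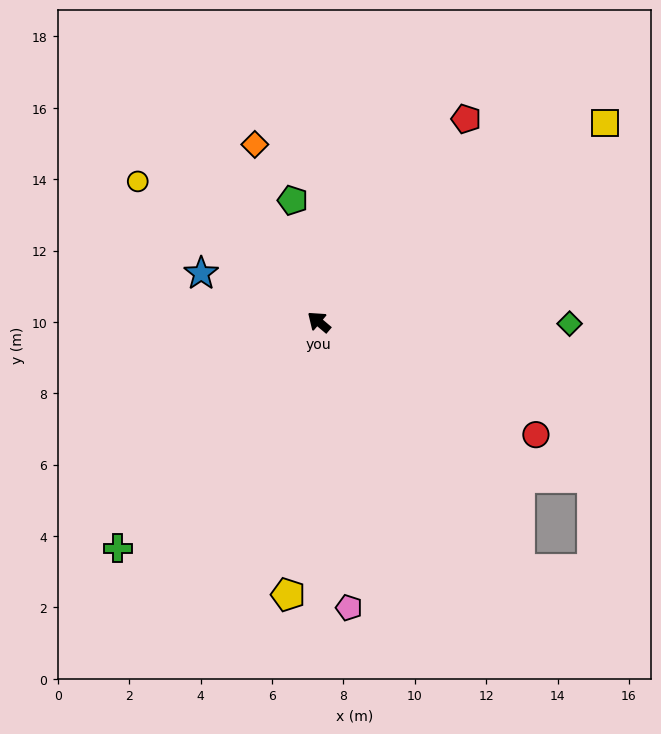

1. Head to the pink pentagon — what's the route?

turn left 136°, forward 8.1 m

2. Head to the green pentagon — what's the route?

turn right 38°, forward 3.5 m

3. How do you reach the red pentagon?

turn right 86°, forward 7.0 m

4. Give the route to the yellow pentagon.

turn left 124°, forward 7.7 m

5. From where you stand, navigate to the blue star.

turn left 18°, forward 3.6 m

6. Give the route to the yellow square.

turn right 105°, forward 9.8 m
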